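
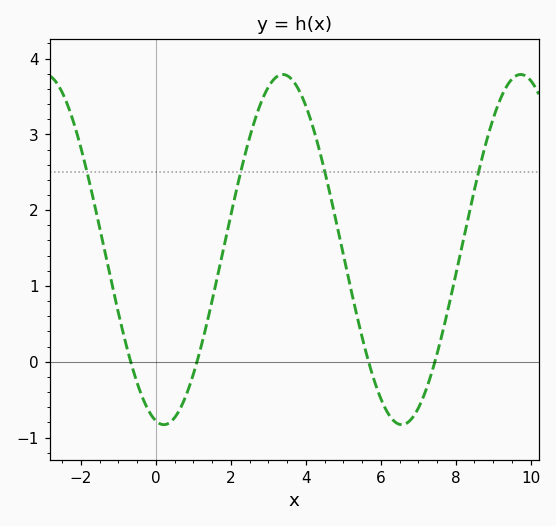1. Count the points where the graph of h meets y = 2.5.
4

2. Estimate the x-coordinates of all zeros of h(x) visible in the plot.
-0.6, 1, 5.6, 7.4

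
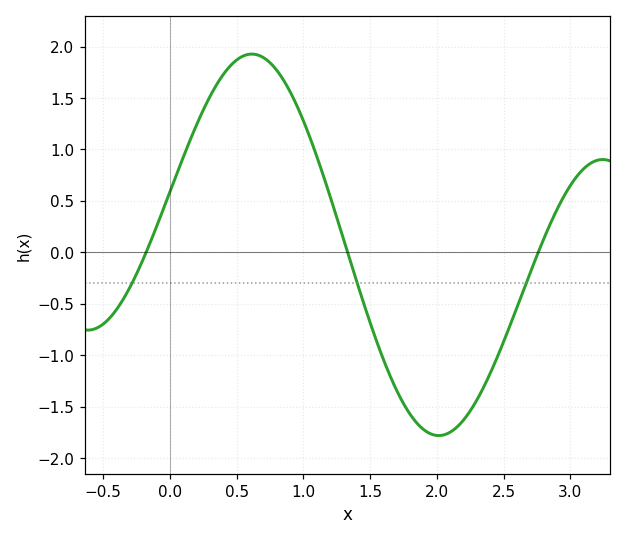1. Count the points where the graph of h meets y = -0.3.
3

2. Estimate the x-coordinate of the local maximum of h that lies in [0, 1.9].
0.614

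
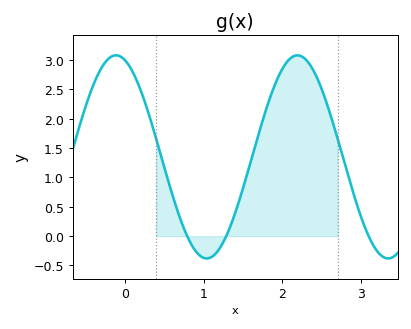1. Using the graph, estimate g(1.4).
0.389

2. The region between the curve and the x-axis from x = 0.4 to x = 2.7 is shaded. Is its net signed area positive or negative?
positive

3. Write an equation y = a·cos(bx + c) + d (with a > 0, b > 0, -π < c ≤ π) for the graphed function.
y = 1.73cos(2.73x + 0.302) + 1.35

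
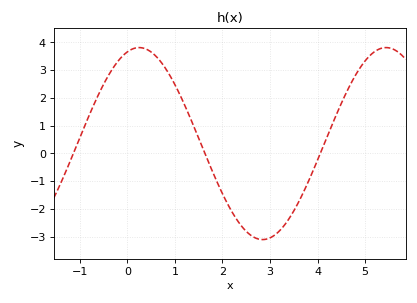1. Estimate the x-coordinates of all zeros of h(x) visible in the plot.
-1.1, 1.6, 4.1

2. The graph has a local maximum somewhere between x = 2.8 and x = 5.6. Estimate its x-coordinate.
5.4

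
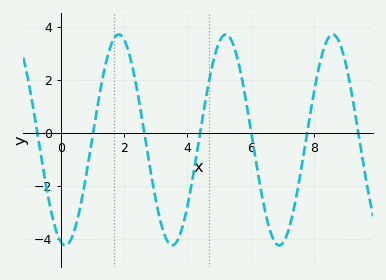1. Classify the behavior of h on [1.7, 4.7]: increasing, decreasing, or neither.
neither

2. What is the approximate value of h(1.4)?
2.5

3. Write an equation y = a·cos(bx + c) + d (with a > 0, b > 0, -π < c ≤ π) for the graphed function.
y = 3.99cos(1.86x + 2.87) - 0.26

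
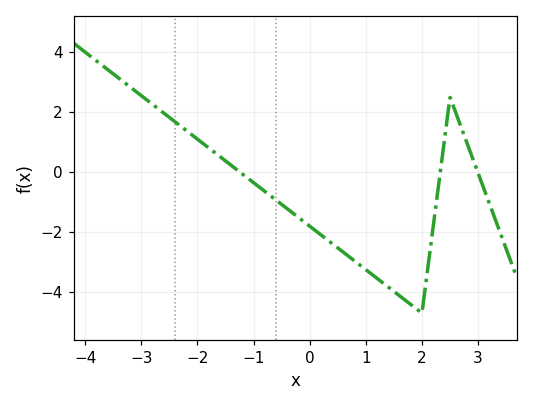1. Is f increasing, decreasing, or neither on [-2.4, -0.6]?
decreasing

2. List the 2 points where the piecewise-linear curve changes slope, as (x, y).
(2, -4.7); (2.5, 2.5)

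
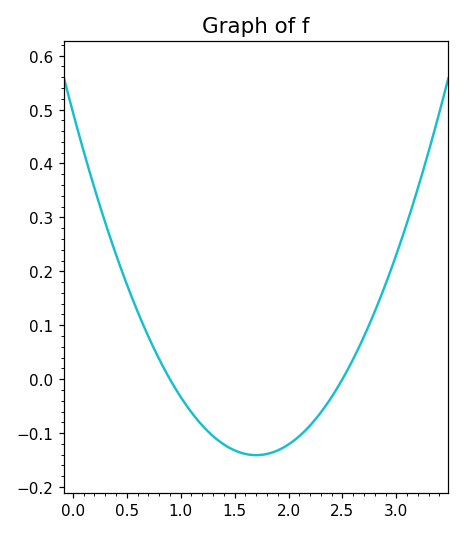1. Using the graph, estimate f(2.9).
0.176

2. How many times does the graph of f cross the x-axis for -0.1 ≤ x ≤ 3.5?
2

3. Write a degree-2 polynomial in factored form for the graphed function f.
y = 0.22(x - 0.9)(x - 2.5)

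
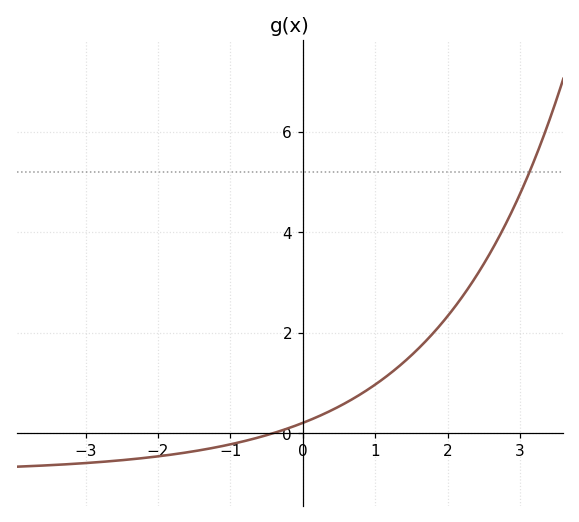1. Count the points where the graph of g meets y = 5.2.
1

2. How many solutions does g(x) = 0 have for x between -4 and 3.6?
1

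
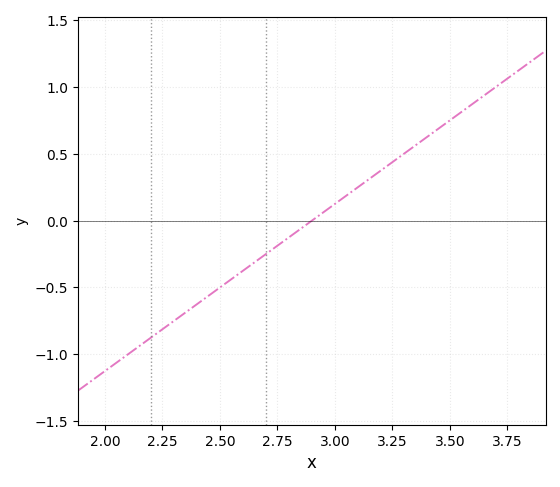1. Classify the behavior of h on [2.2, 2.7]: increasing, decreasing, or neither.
increasing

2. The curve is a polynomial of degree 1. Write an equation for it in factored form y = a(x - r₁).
y = 1.25(x - 2.9)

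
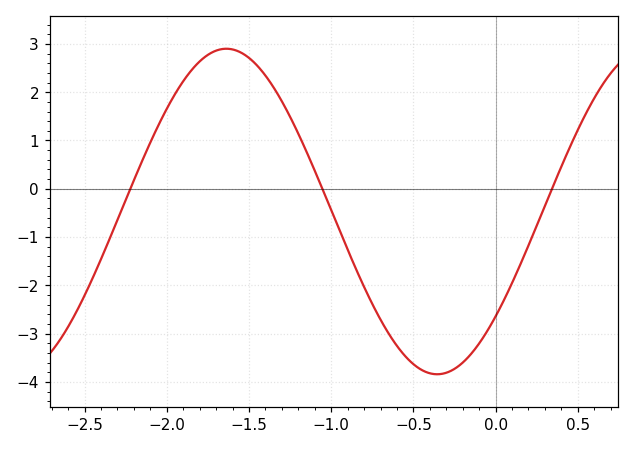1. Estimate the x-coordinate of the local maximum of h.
-1.64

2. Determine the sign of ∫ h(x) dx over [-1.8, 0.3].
negative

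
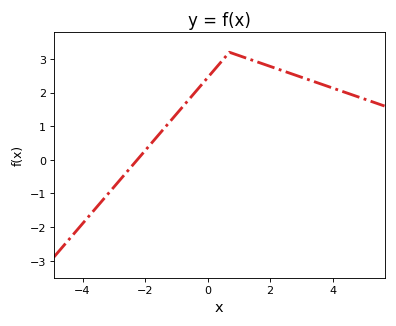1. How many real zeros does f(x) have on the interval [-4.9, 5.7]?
1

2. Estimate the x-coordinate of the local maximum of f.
0.8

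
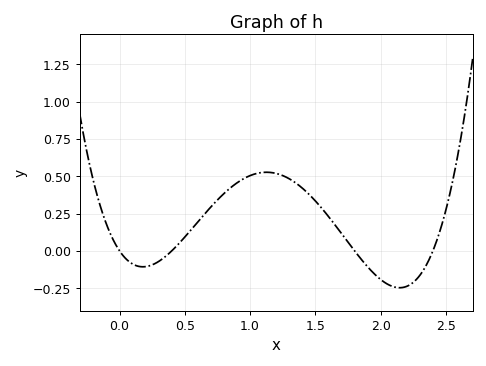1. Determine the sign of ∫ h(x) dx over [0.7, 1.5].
positive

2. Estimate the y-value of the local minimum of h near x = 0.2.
-0.1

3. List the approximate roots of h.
0, 0.4, 1.8, 2.4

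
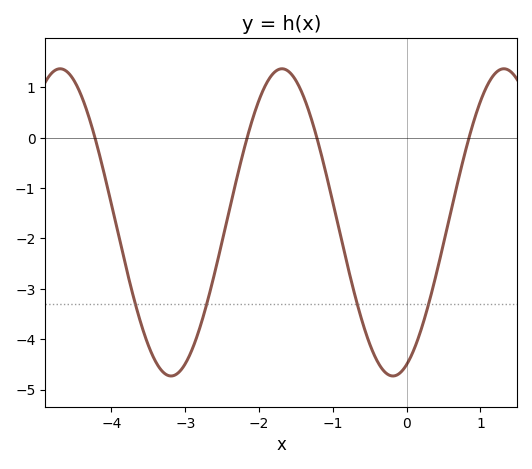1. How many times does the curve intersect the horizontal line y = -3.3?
4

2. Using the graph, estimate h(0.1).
-4.2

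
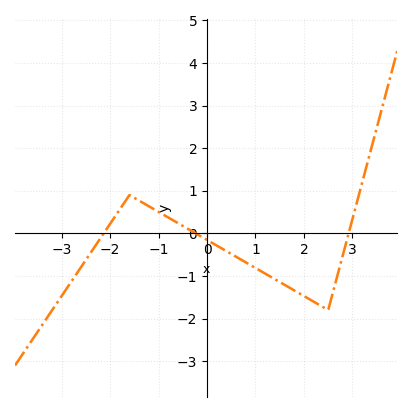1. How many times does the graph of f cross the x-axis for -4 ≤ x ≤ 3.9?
3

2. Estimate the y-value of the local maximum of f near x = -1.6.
0.9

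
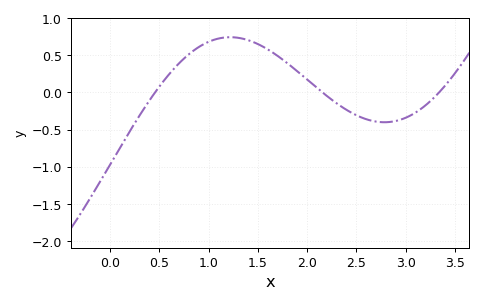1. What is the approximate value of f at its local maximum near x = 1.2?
0.75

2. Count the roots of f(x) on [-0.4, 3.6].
3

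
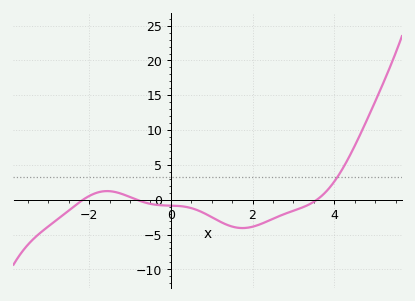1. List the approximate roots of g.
-2.15, -0.833, 3.58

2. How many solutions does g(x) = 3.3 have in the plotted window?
1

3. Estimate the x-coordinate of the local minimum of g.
1.75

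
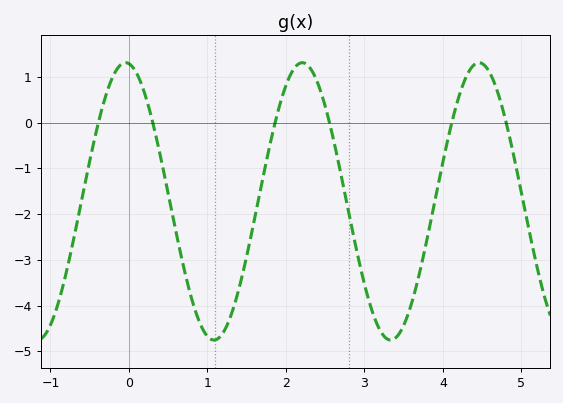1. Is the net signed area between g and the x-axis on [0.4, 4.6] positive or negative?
negative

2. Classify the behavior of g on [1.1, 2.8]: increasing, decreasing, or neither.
neither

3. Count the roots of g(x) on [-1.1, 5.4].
6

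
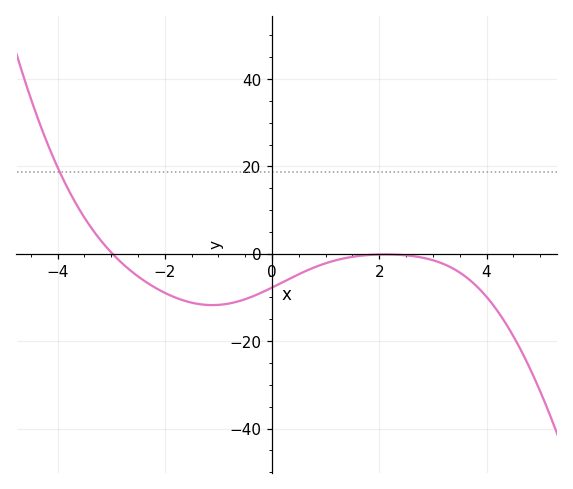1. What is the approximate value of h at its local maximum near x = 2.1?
0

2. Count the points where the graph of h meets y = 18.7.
1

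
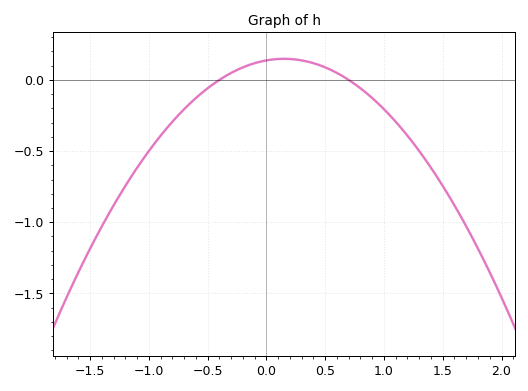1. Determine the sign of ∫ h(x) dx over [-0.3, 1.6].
negative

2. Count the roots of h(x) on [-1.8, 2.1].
2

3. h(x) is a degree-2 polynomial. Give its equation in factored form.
y = -0.49(x + 0.4)(x - 0.7)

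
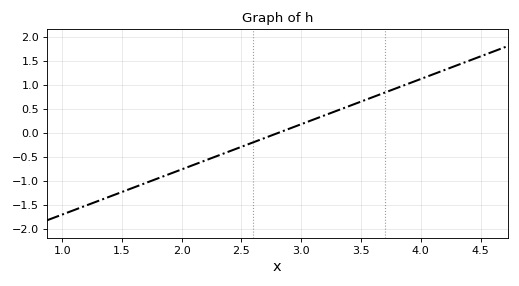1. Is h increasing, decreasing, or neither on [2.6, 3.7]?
increasing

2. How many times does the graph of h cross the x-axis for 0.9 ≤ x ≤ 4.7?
1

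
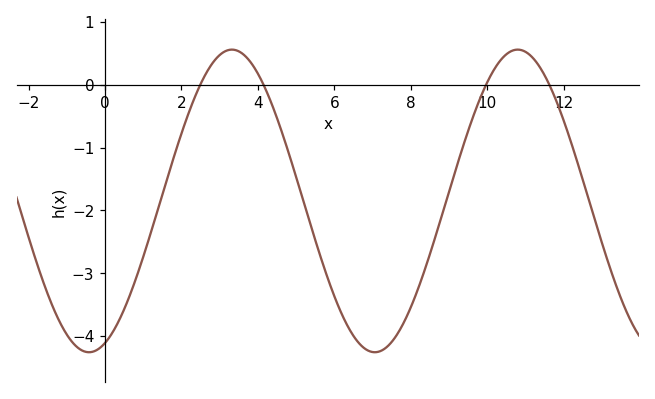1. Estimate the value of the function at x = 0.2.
-3.9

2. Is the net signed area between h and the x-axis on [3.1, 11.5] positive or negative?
negative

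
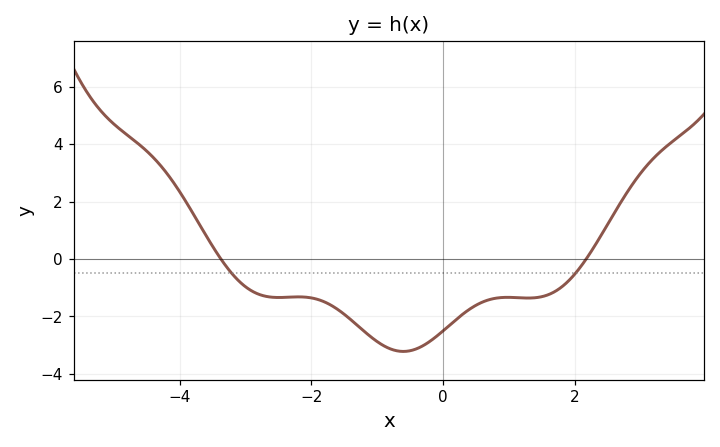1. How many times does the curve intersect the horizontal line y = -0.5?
2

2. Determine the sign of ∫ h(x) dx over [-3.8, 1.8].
negative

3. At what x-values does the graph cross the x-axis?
-3.4, 2.2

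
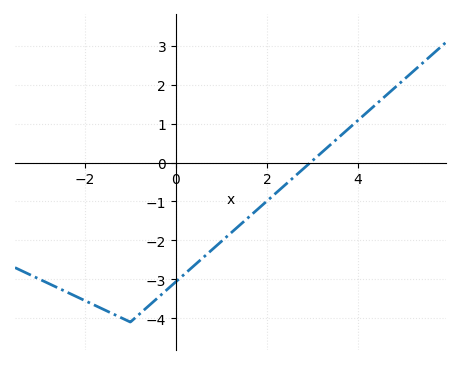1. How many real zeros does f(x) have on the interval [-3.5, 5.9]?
1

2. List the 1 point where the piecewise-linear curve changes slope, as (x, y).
(-1, -4.1)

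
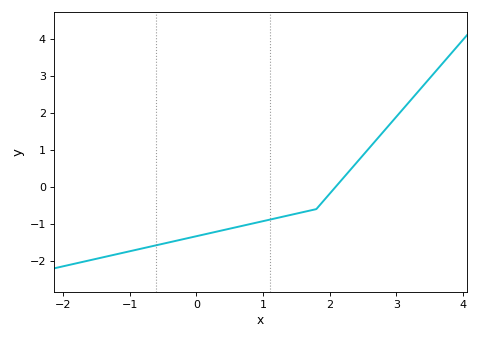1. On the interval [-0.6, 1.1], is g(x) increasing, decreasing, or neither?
increasing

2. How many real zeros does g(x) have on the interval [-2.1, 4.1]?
1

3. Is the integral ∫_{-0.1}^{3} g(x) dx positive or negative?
negative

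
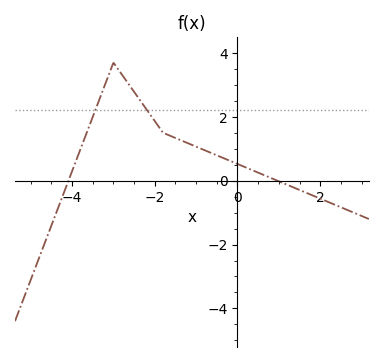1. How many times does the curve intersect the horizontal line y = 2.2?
2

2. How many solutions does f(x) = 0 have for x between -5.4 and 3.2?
2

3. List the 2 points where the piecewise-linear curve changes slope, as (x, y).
(-3, 3.7); (-1.8, 1.5)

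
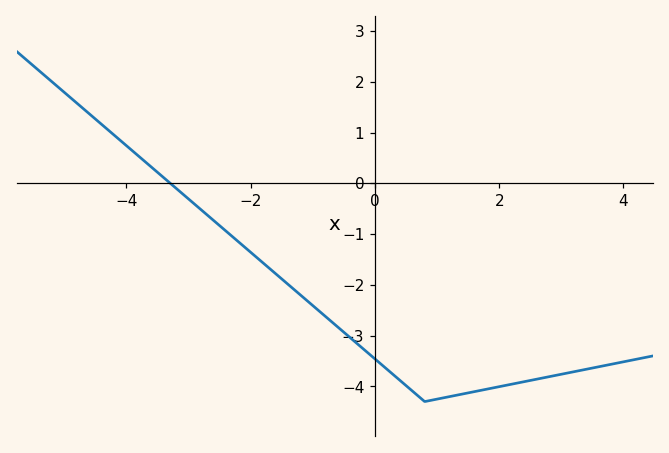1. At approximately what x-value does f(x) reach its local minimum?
0.8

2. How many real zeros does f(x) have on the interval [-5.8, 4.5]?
1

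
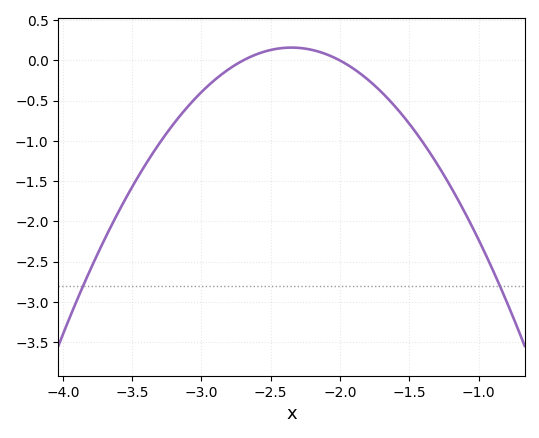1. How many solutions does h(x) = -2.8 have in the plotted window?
2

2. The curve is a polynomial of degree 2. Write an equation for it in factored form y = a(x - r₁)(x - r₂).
y = -1.31(x + 2.7)(x + 2)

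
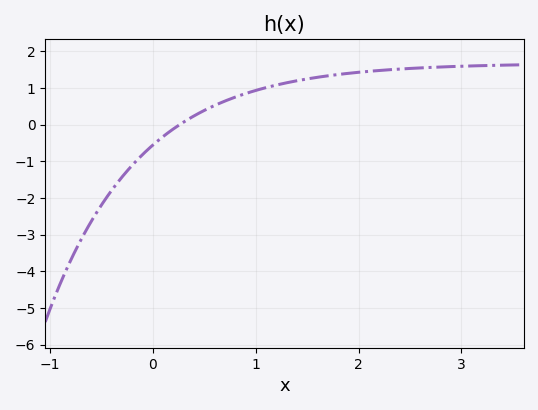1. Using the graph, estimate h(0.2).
-0.12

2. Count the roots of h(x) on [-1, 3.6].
1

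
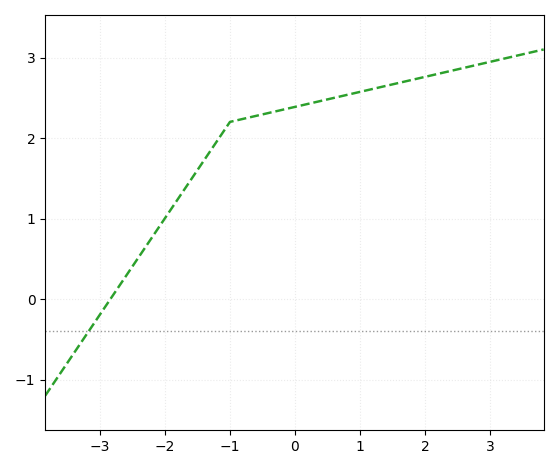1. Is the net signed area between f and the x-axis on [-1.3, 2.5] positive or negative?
positive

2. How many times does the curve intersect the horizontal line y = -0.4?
1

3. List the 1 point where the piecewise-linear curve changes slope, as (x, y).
(-1, 2.2)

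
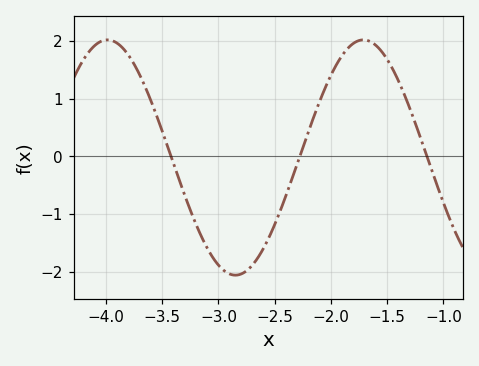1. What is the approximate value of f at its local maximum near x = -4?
2.02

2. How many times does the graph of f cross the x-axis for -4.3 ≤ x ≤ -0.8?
3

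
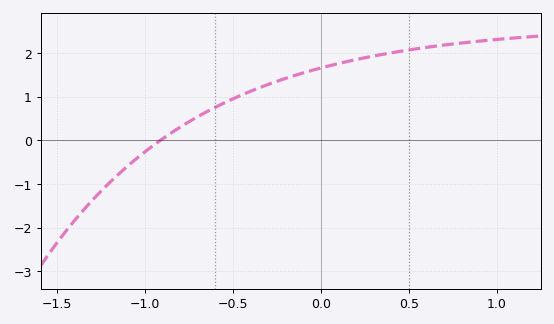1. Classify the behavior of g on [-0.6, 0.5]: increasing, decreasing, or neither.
increasing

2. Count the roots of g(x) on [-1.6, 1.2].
1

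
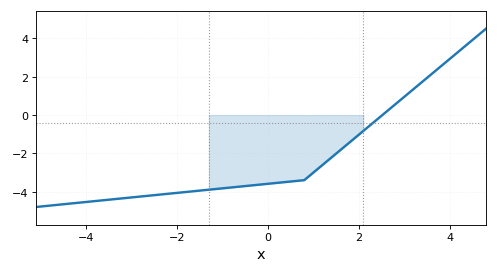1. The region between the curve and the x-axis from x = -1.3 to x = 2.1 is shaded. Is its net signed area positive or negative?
negative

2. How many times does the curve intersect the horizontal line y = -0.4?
1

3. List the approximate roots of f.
2.52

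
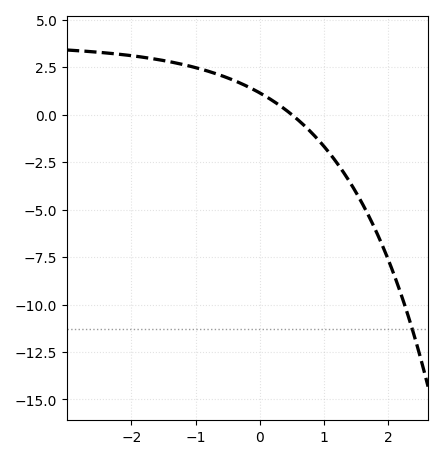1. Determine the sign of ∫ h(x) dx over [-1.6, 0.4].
positive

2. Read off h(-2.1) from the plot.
3.16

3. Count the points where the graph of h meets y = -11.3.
1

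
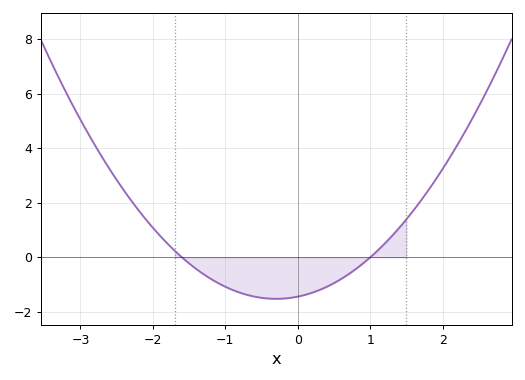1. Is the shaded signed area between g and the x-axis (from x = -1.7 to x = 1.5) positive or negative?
negative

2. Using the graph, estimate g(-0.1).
-1.4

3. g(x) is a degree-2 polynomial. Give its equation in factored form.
y = 0.9(x + 1.6)(x - 1)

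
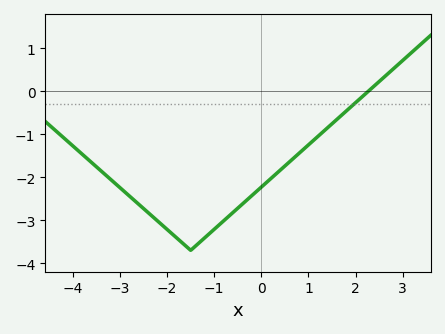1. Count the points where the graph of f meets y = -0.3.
1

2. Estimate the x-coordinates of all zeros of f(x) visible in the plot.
2.27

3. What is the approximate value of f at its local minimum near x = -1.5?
-3.7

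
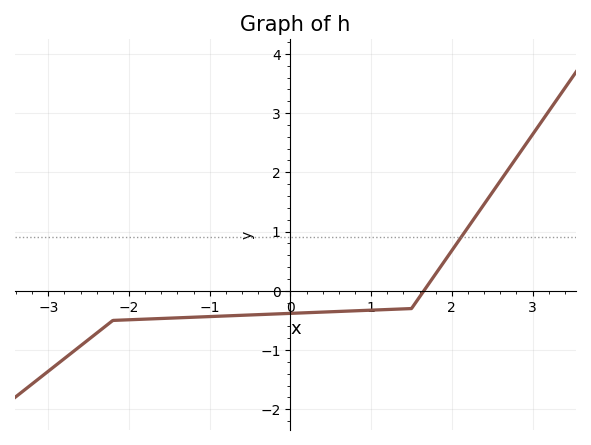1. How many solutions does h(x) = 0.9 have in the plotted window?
1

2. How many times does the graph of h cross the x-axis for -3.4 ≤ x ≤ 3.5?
1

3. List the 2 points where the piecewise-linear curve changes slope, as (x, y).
(-2.2, -0.5); (1.5, -0.3)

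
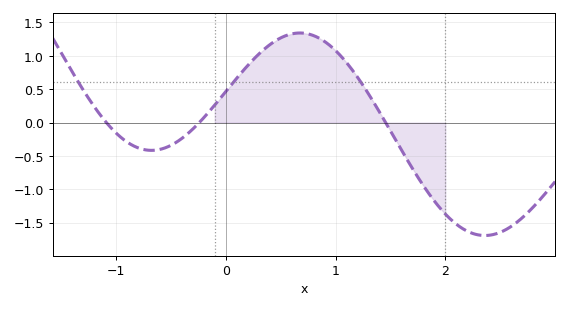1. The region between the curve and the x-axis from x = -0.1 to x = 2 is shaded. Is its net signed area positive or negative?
positive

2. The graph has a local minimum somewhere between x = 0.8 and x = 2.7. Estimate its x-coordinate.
2.4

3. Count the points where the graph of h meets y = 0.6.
3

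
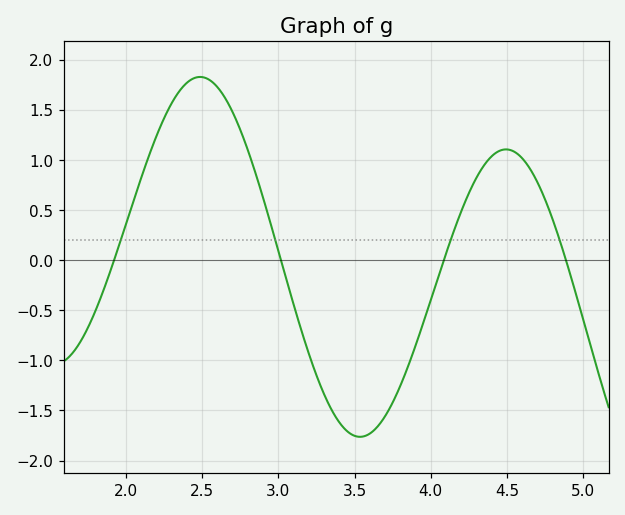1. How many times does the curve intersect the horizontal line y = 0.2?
4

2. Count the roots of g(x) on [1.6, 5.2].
4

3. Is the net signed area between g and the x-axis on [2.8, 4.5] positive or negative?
negative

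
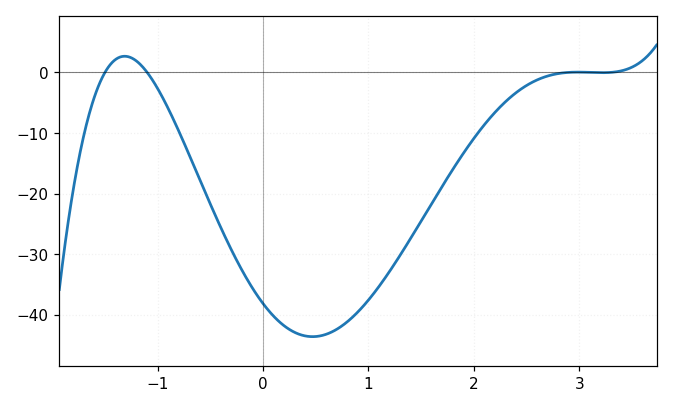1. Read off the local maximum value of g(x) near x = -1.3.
2.66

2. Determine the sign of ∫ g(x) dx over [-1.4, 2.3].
negative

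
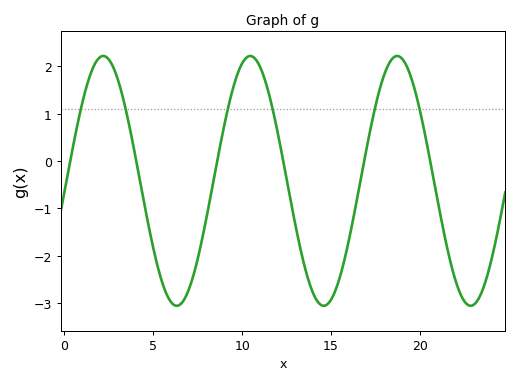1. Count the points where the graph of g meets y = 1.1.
6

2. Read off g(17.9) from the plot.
1.7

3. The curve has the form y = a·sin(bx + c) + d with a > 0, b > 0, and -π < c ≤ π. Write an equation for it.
y = 2.64sin(0.76x - 0.09) - 0.42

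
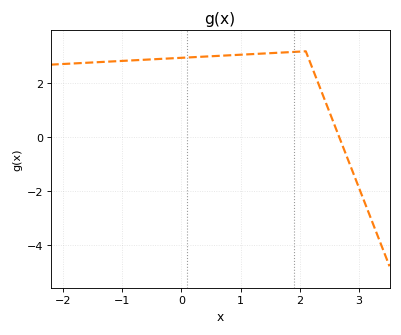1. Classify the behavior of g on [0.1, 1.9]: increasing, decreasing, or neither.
increasing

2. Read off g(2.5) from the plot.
0.938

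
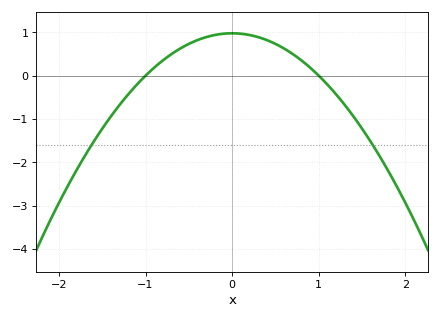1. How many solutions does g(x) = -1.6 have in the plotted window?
2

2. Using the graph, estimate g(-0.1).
0.97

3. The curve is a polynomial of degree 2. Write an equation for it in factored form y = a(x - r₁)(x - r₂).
y = -0.98(x + 1)(x - 1)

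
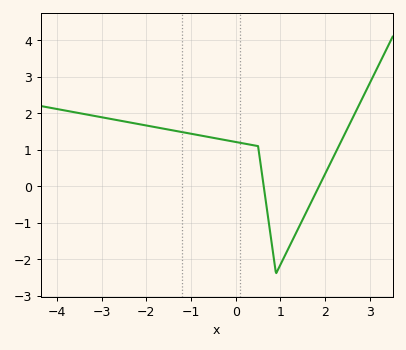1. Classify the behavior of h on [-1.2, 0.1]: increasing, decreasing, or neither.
decreasing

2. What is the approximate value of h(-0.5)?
1.33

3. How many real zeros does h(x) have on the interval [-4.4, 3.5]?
2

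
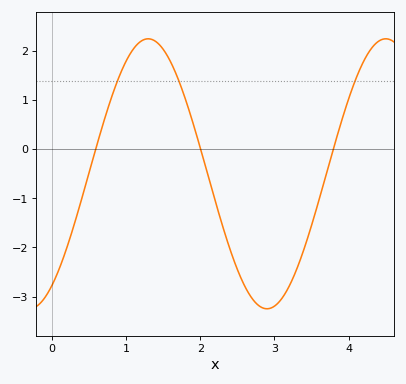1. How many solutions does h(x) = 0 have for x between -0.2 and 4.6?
3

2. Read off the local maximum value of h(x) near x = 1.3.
2.25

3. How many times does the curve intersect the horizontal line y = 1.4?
3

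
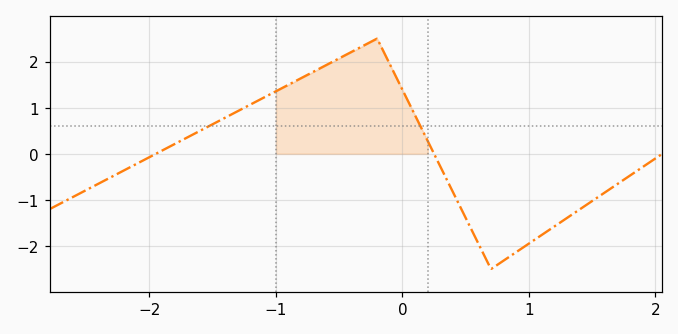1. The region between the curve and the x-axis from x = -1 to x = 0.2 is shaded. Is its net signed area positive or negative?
positive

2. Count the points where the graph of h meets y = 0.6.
2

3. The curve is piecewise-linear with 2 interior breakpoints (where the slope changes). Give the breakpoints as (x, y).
(-0.2, 2.5); (0.7, -2.5)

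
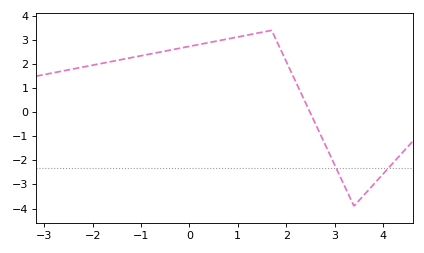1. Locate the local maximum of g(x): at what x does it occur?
1.7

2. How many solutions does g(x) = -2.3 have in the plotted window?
2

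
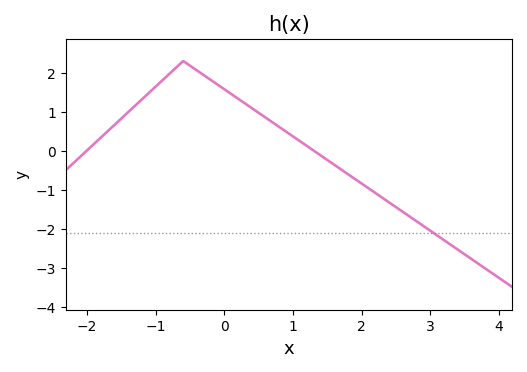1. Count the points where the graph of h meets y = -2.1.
1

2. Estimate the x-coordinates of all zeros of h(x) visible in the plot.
-2, 1.3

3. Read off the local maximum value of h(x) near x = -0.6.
2.3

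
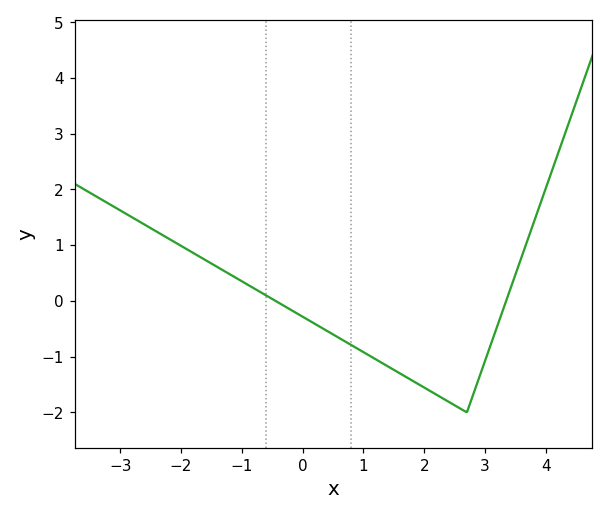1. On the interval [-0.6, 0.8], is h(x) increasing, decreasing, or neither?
decreasing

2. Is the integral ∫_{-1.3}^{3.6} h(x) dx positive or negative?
negative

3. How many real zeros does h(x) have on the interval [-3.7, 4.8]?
2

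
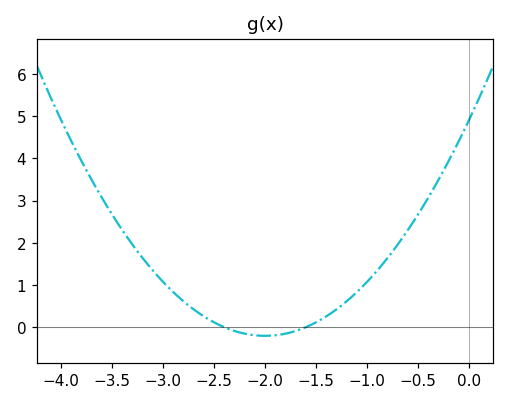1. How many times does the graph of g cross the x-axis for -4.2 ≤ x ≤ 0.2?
2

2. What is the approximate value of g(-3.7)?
3.49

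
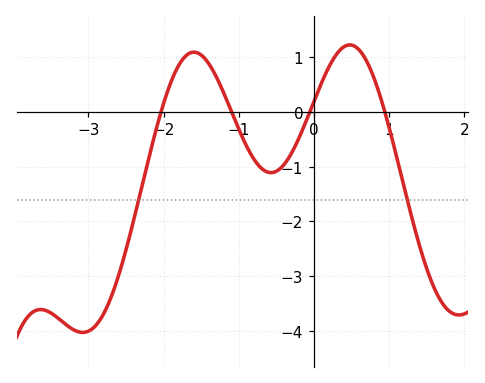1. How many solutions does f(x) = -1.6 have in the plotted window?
2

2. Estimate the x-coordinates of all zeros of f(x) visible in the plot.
-2.03, -1.09, -0.055, 0.943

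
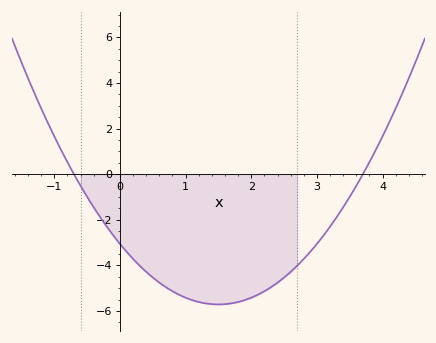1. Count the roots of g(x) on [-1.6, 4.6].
2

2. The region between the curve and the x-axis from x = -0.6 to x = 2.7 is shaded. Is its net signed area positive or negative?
negative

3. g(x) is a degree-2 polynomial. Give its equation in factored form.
y = 1.18(x + 0.7)(x - 3.7)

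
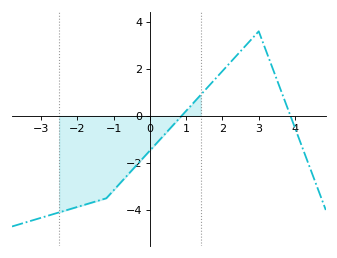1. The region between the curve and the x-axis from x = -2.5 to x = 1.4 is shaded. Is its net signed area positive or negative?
negative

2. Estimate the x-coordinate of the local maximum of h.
3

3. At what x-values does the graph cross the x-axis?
0.87, 3.88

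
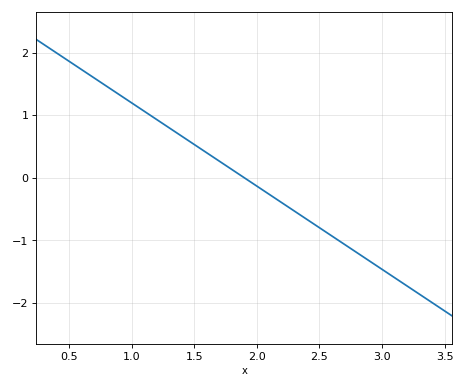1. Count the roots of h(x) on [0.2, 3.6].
1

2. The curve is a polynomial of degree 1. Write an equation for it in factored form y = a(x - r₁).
y = -1.33(x - 1.9)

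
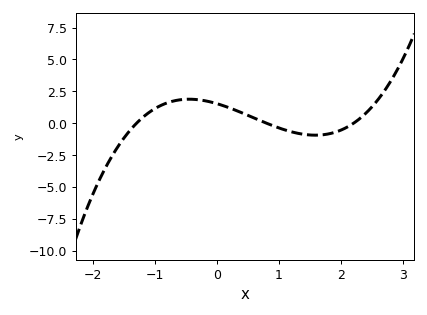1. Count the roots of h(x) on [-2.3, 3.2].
3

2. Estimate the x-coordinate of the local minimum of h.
1.58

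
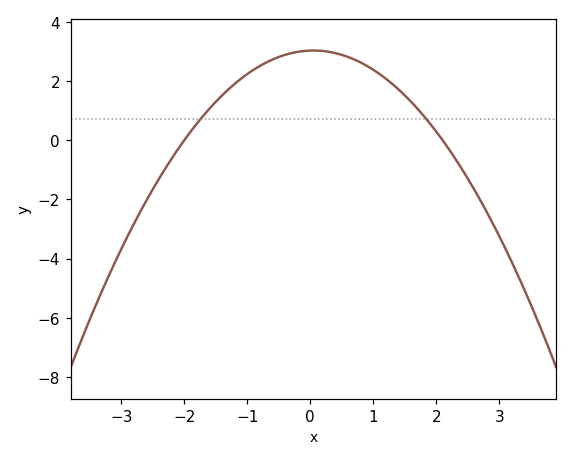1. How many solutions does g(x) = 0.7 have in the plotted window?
2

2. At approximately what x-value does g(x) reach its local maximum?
0.05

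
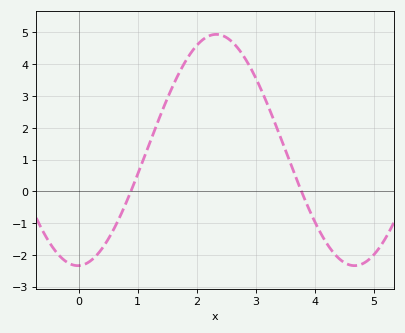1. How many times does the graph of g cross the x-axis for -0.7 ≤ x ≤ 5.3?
2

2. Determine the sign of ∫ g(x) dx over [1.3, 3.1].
positive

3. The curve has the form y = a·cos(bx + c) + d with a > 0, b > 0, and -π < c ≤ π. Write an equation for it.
y = 3.64cos(1.34x - 3.12) + 1.3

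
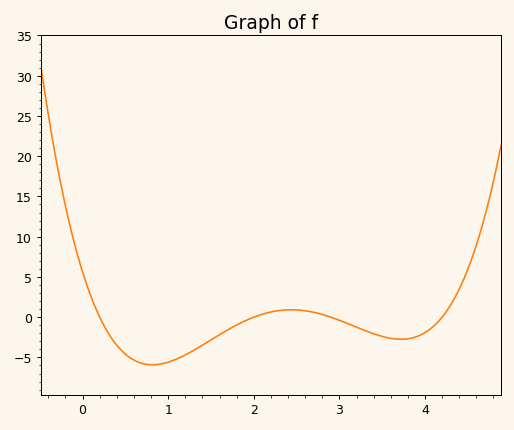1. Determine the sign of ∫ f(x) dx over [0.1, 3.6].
negative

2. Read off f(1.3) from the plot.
-4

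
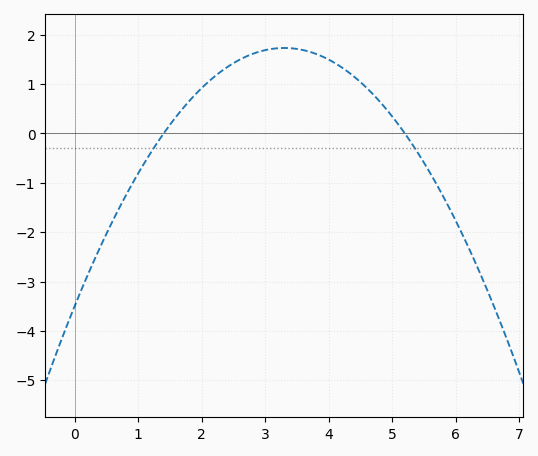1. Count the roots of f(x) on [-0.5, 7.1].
2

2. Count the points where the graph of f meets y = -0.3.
2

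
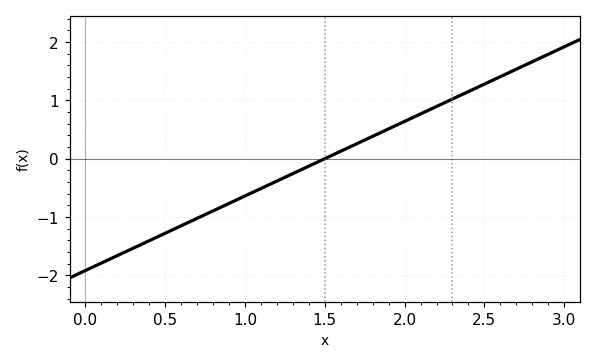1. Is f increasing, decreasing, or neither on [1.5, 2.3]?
increasing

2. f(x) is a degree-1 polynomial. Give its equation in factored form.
y = 1.28(x - 1.5)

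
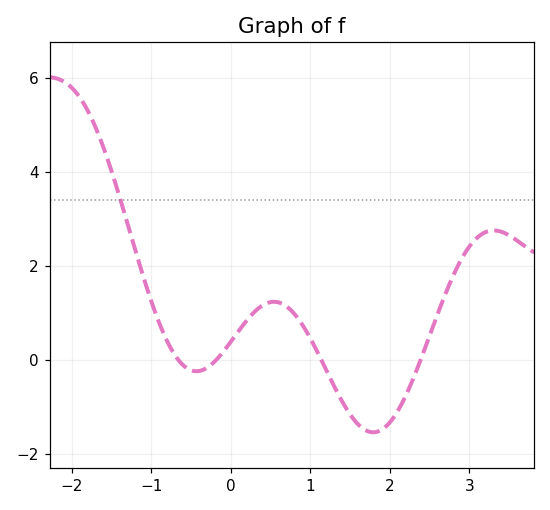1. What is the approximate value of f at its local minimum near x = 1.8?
-1.54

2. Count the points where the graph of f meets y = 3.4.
1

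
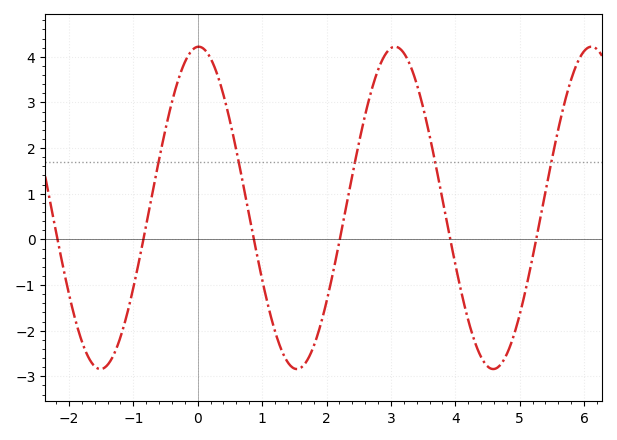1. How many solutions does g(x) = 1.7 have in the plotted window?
5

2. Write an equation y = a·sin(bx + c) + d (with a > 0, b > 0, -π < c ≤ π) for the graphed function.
y = 3.53sin(2.06x + 1.54) + 0.69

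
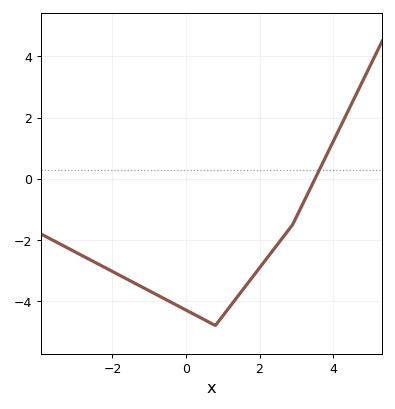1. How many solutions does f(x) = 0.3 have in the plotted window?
1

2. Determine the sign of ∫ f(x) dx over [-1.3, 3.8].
negative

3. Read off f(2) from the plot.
-3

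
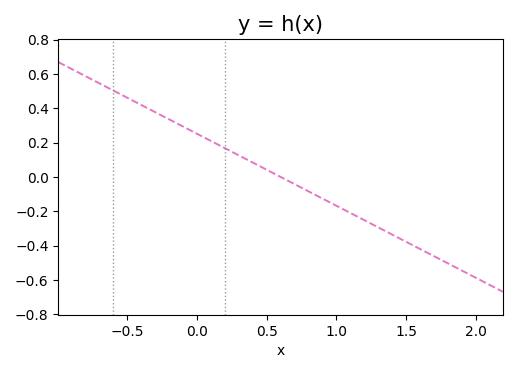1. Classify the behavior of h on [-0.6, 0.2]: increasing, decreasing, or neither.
decreasing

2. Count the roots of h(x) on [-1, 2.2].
1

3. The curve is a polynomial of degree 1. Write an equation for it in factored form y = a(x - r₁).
y = -0.42(x - 0.6)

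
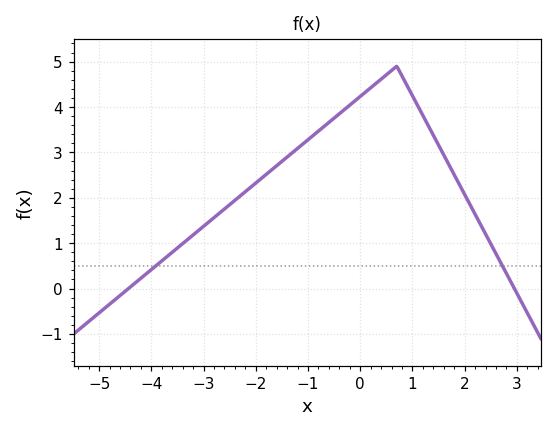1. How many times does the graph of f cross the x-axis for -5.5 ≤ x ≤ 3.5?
2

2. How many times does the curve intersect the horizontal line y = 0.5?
2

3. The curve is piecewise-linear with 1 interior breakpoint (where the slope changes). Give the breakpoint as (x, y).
(0.7, 4.9)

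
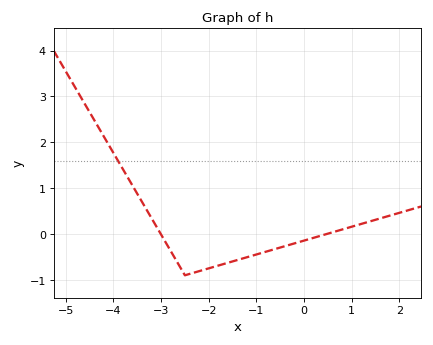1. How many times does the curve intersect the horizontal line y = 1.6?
1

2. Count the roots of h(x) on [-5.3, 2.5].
2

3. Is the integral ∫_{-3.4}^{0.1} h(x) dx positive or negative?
negative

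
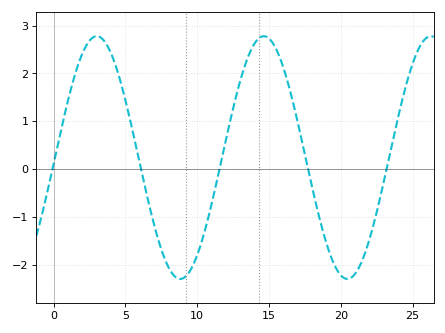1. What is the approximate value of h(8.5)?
-2.3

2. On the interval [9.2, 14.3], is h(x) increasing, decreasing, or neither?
increasing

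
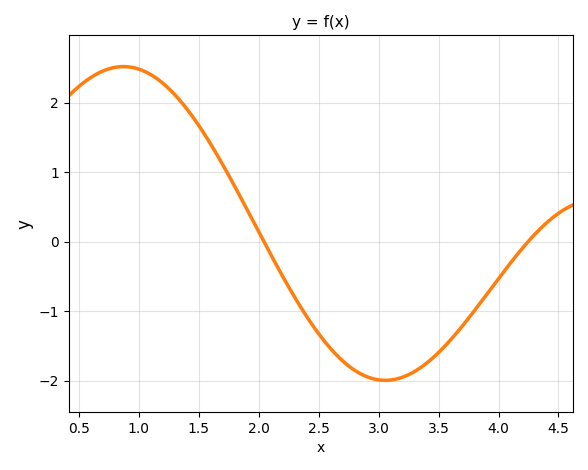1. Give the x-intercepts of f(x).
2.04, 4.25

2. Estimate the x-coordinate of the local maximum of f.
0.872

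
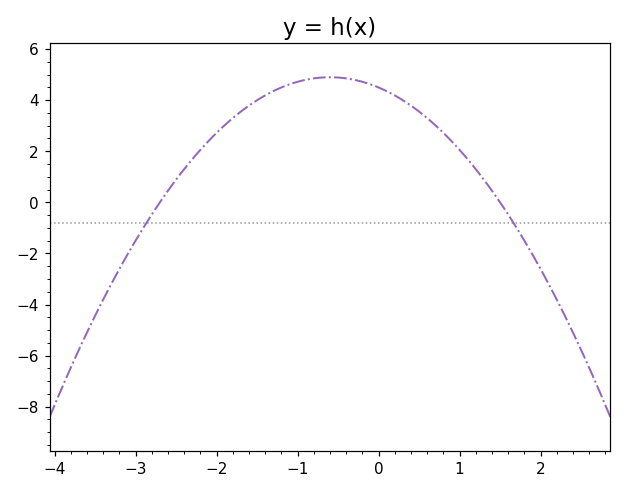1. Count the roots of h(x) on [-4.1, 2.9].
2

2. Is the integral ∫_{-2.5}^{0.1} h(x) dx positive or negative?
positive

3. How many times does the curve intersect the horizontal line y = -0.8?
2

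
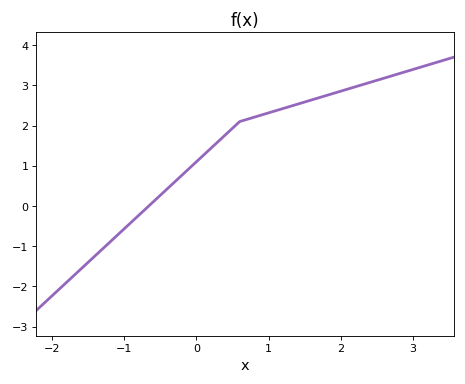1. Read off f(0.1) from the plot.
1.3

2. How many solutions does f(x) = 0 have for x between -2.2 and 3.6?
1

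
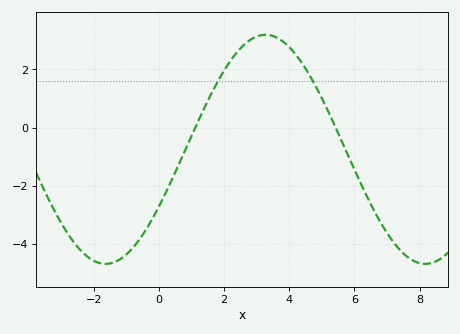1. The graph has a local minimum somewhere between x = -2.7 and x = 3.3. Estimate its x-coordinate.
-1.64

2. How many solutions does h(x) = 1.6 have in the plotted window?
2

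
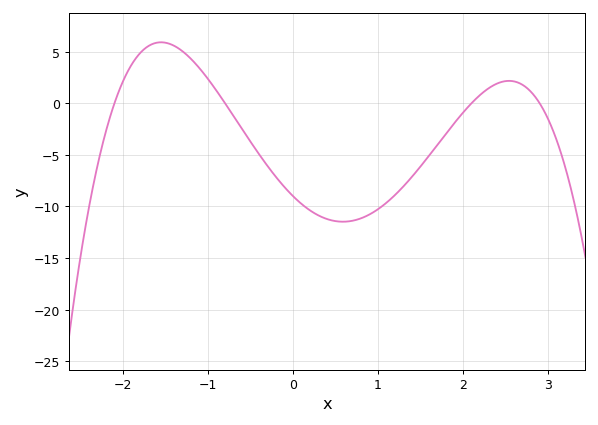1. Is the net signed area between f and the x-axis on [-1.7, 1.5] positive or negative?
negative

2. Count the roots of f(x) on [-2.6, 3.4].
4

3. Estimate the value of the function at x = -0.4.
-5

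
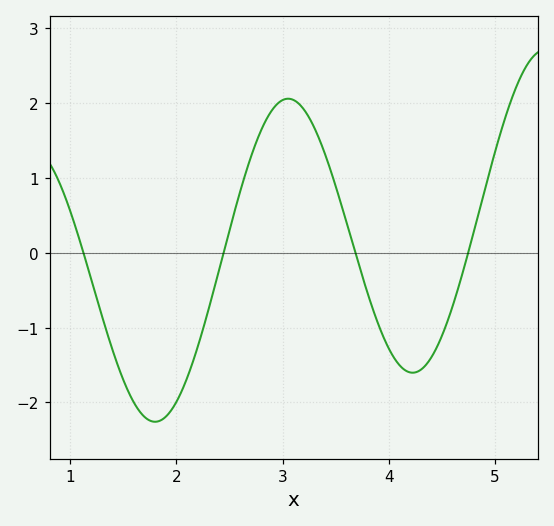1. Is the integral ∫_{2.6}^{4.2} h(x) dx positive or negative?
positive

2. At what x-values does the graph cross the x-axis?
1.1, 2.4, 3.7, 4.7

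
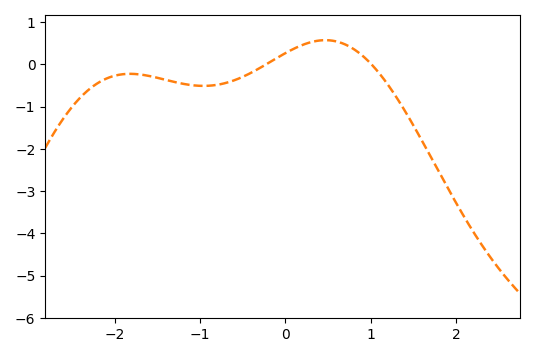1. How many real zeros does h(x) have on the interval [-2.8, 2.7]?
2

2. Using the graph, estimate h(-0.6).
-0.4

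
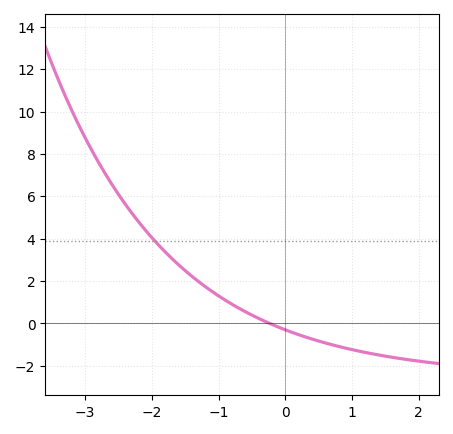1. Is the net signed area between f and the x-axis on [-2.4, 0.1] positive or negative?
positive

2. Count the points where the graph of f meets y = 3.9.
1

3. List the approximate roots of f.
-0.2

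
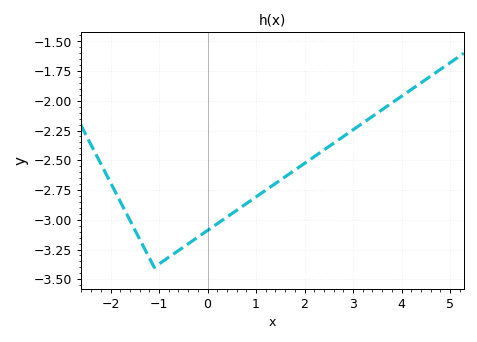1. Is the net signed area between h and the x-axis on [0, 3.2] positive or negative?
negative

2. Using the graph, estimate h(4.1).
-1.93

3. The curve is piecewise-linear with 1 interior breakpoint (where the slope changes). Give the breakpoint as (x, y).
(-1.1, -3.4)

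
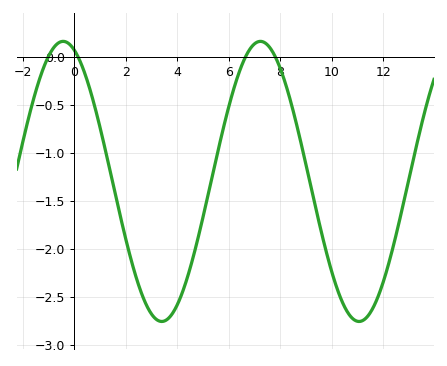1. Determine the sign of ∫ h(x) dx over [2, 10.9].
negative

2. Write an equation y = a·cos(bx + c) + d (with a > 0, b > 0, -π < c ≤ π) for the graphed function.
y = 1.46cos(0.82x + 0.352) - 1.3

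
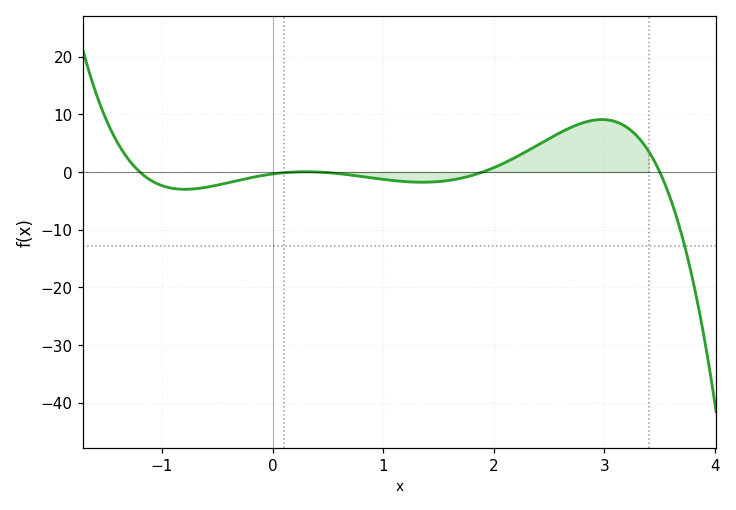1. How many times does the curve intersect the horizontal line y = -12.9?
1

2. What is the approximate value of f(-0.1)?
-0.642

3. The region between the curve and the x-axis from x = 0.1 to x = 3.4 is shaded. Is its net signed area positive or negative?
positive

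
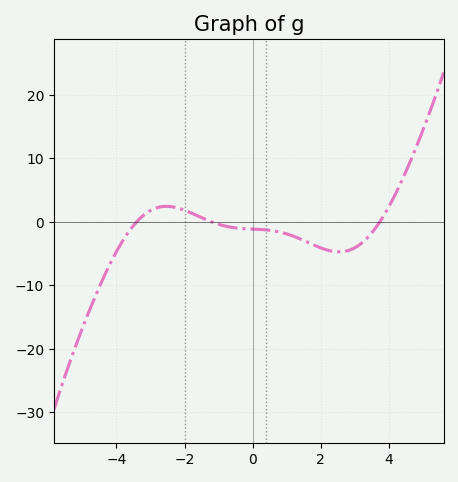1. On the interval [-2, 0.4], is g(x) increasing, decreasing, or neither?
decreasing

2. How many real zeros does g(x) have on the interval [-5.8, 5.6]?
3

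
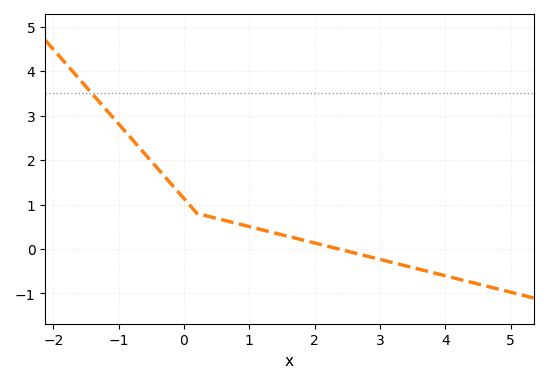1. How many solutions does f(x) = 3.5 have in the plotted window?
1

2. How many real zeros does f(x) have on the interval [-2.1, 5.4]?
1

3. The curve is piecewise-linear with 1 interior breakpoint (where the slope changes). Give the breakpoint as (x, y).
(0.2, 0.8)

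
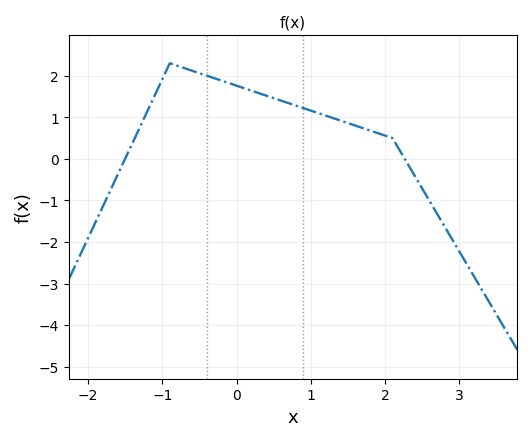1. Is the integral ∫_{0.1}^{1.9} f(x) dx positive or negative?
positive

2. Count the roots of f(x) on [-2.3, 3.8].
2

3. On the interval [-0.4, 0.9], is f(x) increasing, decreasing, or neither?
decreasing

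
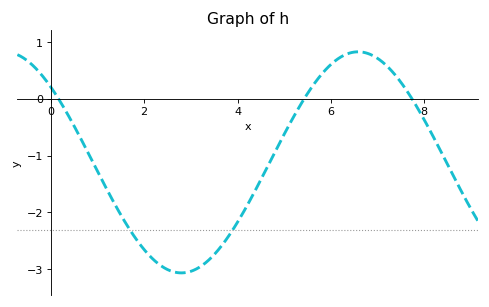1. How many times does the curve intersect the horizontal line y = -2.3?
2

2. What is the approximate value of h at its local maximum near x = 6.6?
0.8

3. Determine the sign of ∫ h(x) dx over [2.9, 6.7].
negative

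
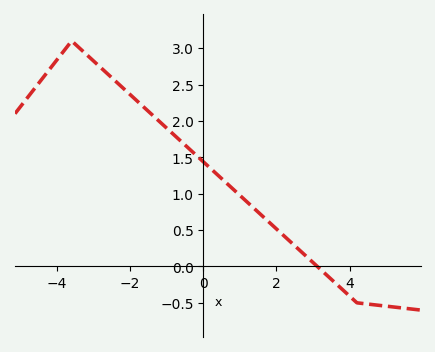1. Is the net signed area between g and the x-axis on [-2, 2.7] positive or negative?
positive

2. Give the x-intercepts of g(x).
3.12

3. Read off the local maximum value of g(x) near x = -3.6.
3.1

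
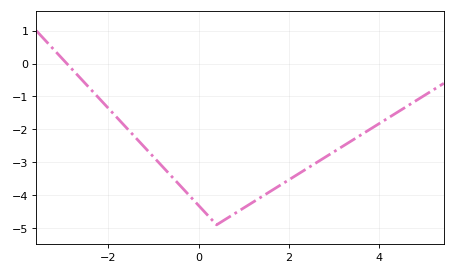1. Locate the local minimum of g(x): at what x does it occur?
0.4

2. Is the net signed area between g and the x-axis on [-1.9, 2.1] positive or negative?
negative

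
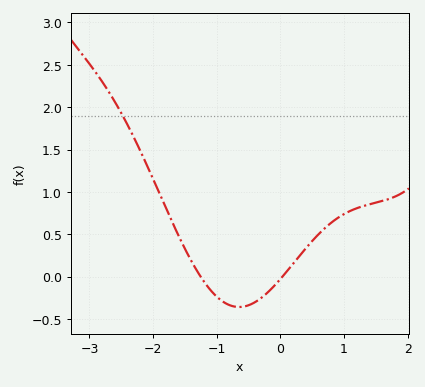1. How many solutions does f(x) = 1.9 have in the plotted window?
1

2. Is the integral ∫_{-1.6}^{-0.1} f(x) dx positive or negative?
negative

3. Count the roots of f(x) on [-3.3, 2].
2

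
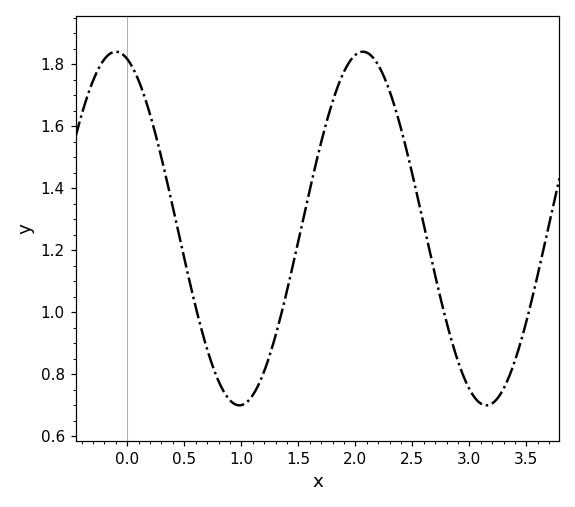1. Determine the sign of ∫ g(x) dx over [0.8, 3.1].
positive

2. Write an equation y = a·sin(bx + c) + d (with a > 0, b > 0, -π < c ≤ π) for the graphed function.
y = 0.57sin(2.9x + 1.86) + 1.27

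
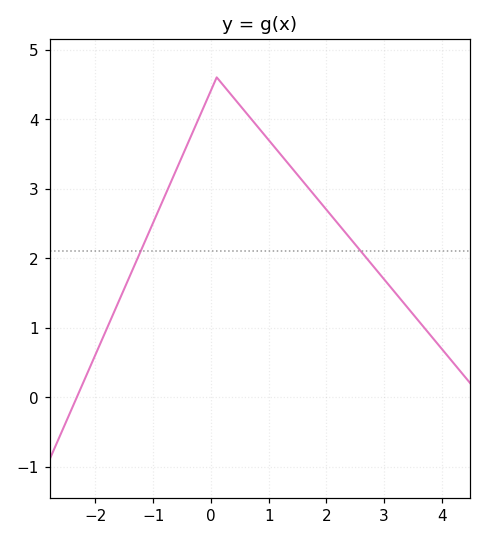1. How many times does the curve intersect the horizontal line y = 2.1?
2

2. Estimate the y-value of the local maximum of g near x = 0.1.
4.6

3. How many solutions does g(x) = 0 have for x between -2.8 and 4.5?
1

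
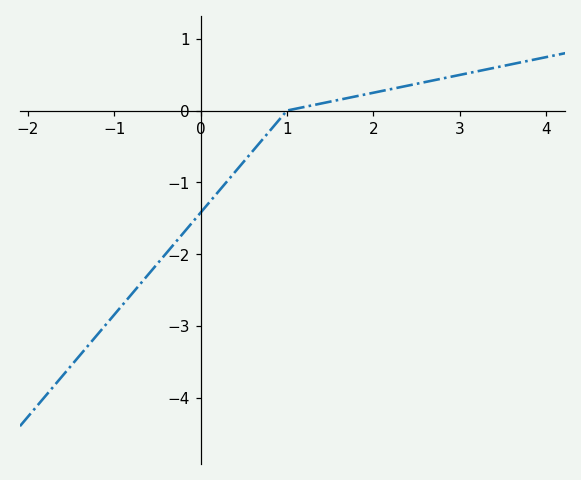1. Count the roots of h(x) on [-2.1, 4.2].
1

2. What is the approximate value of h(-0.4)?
-1.99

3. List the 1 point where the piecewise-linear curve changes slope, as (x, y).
(1, 0)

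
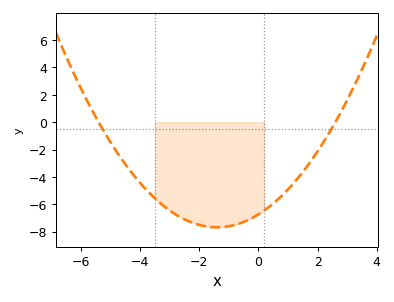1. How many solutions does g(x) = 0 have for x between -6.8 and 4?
2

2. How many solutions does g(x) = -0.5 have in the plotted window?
2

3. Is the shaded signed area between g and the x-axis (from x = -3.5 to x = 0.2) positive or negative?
negative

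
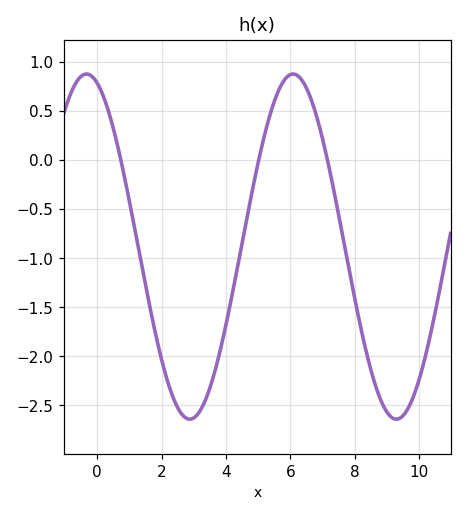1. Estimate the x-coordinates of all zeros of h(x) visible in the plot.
0.74, 5.01, 7.15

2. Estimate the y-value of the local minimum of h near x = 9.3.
-2.64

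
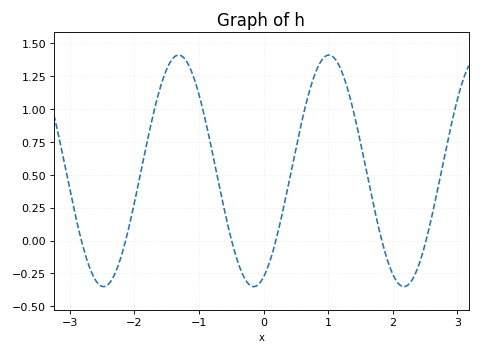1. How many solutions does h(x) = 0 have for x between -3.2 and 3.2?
6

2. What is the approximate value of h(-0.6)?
0.219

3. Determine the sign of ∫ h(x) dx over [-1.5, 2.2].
positive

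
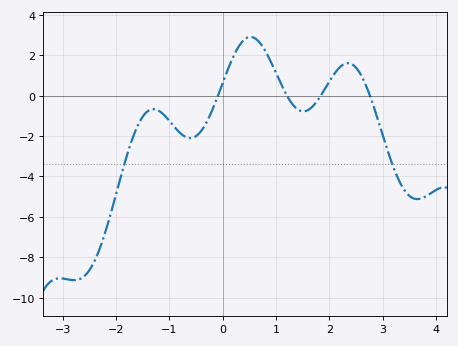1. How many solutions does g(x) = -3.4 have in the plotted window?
2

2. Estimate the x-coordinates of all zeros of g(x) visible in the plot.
0, 1.2, 1.8, 2.8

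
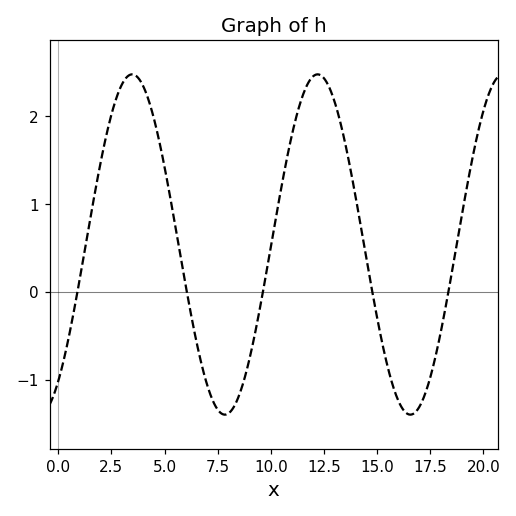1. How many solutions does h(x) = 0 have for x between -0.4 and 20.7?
5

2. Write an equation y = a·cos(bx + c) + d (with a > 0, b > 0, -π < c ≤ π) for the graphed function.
y = 1.94cos(0.72x - 2.5) + 0.54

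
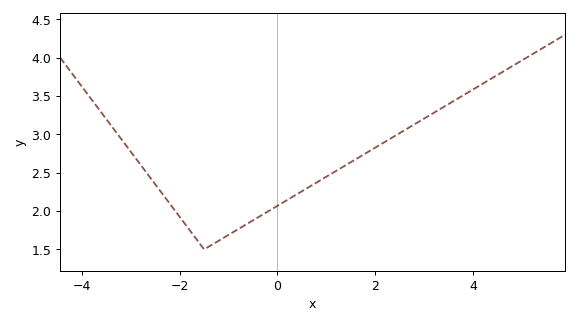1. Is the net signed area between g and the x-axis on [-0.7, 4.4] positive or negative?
positive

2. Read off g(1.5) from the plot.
2.65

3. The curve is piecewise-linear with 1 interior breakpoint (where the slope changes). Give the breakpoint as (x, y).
(-1.5, 1.5)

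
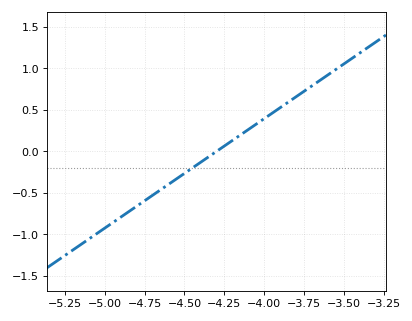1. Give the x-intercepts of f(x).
-4.3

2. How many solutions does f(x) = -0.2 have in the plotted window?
1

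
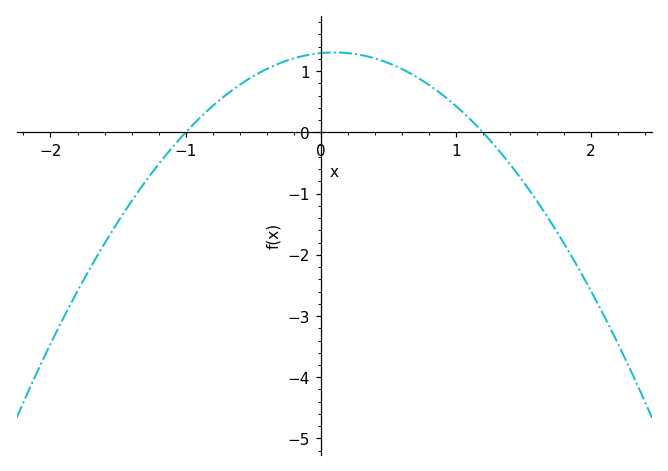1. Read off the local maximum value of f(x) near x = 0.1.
1.3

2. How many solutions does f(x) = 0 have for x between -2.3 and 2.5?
2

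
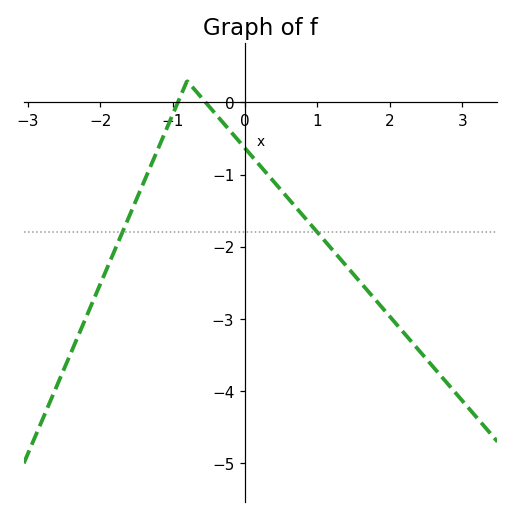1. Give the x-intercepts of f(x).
-0.928, -0.543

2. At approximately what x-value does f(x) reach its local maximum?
-0.798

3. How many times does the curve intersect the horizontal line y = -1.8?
2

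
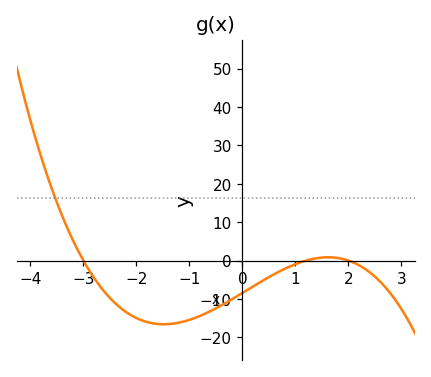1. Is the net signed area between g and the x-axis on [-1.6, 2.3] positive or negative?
negative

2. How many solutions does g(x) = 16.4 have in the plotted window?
1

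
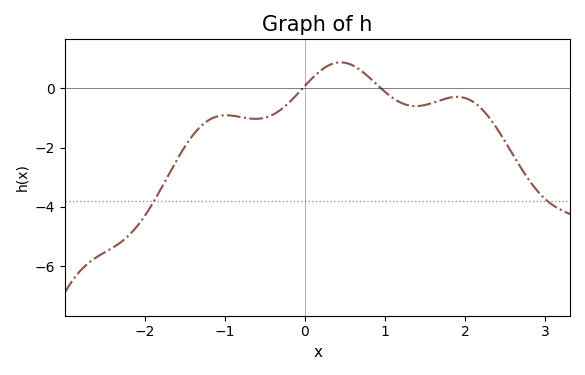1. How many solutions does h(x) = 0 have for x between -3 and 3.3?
2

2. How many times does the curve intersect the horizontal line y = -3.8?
2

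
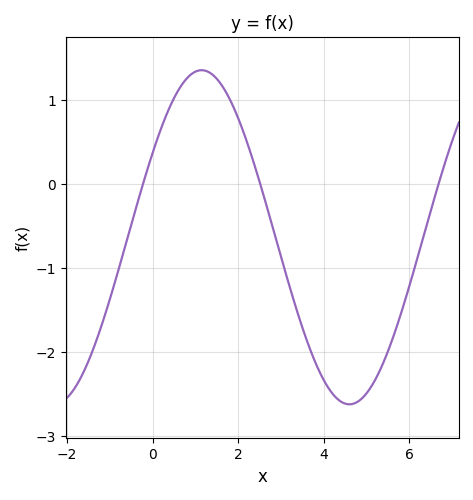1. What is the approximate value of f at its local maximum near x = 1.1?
1.4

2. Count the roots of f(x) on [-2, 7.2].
3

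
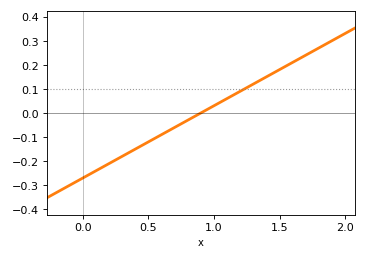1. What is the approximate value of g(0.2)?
-0.21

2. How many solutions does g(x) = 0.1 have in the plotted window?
1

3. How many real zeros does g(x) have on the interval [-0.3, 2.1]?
1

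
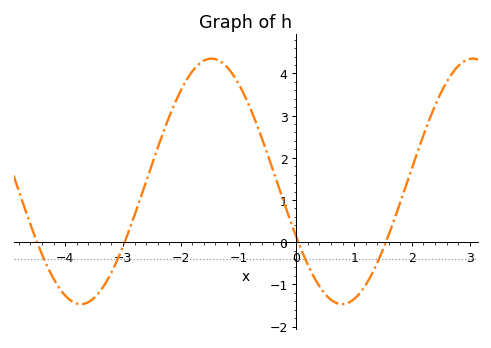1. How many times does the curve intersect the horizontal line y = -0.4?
4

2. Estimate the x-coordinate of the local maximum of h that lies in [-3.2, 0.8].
-1.4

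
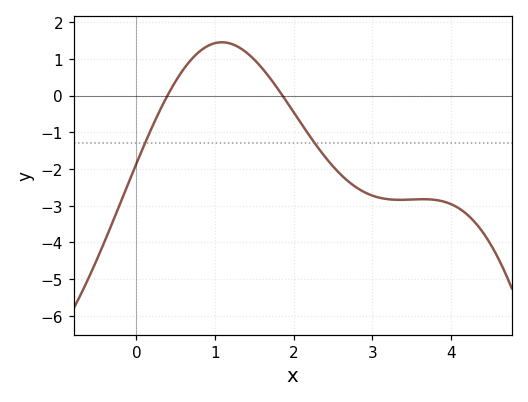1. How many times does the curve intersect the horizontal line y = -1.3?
2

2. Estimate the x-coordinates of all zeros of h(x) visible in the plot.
0.393, 1.86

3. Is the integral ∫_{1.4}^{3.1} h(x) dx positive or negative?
negative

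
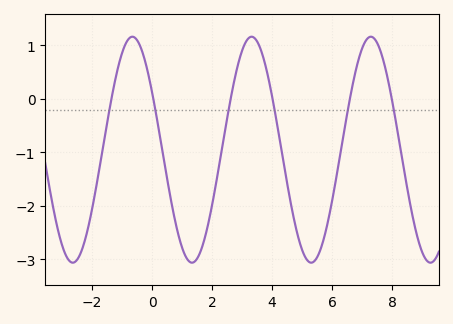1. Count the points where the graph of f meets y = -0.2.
6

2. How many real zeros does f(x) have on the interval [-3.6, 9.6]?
6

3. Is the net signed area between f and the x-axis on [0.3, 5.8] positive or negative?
negative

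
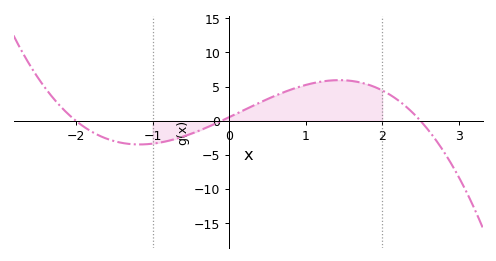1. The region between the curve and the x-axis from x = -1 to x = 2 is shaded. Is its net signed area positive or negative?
positive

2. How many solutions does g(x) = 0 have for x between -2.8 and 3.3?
3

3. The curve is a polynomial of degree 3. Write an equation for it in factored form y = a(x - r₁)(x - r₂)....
y = -1.06(x + 2)(x + 0.1)(x - 2.5)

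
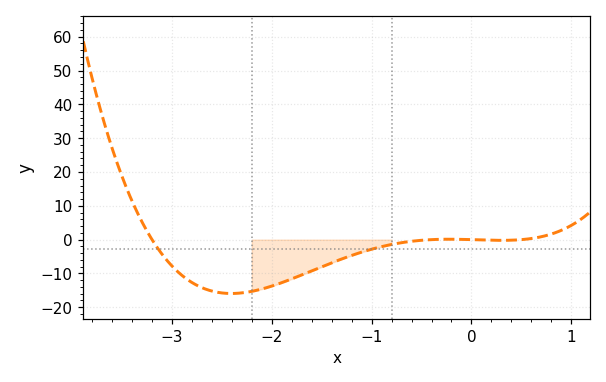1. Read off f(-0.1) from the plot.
0.08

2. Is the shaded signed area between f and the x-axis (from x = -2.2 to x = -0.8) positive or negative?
negative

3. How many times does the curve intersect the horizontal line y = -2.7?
2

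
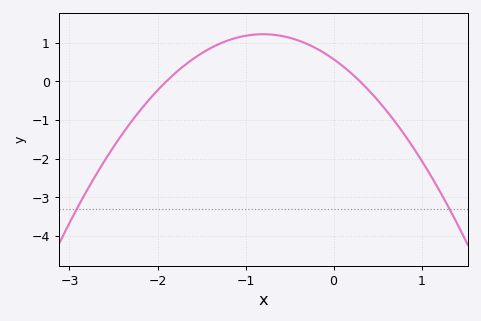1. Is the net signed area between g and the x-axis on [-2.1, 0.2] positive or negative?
positive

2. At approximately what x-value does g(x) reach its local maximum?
-0.8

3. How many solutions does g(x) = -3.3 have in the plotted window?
2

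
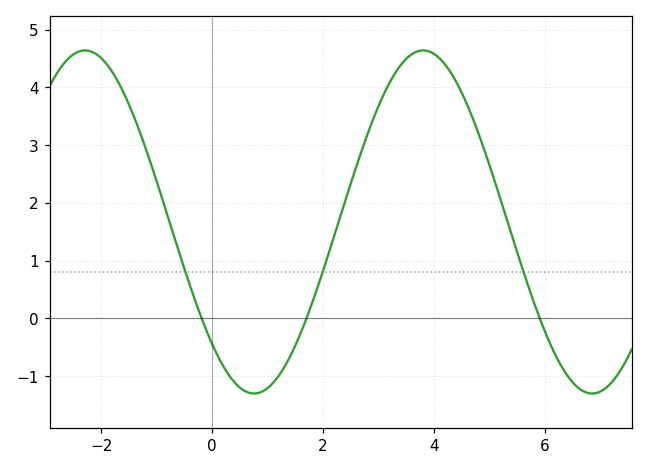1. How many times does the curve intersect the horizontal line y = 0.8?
3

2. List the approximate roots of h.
-0.189, 1.7, 5.91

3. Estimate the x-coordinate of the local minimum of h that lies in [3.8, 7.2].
6.86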